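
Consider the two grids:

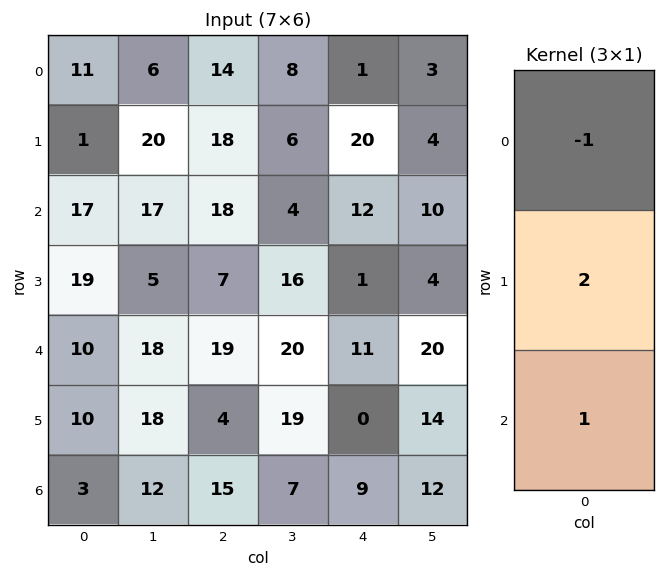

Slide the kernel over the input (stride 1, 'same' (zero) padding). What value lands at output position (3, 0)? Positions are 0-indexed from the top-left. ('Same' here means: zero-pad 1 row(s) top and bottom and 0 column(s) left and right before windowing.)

The receptive field on the zero-padded input at this output position is [17 / 19 / 10]. Elementwise product with the kernel and sum: 17·-1 + 19·2 + 10·1.

31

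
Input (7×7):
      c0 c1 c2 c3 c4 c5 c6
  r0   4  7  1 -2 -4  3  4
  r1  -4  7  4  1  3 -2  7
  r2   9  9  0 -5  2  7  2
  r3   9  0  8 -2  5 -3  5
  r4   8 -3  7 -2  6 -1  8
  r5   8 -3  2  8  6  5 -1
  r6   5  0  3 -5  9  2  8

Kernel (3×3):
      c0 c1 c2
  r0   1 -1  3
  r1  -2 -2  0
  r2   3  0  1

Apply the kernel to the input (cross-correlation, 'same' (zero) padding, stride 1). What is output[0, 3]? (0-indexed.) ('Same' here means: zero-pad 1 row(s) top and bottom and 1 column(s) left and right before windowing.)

The receptive field on the zero-padded input at this output position is [0 0 0 / 1 -2 -4 / 4 1 3]. Elementwise product with the kernel and sum: 0·1 + 0·-1 + 0·3 + 1·-2 + -2·-2 + 4·3 + 3·1.

17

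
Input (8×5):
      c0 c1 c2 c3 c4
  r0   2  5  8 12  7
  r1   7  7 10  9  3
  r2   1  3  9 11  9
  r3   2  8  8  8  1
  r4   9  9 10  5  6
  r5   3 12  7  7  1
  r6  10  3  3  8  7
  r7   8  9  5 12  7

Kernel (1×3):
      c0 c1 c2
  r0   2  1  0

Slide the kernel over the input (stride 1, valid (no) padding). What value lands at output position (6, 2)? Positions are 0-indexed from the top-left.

14

The receptive field on the input at this output position is [3 8 7]. Elementwise product with the kernel and sum: 3·2 + 8·1.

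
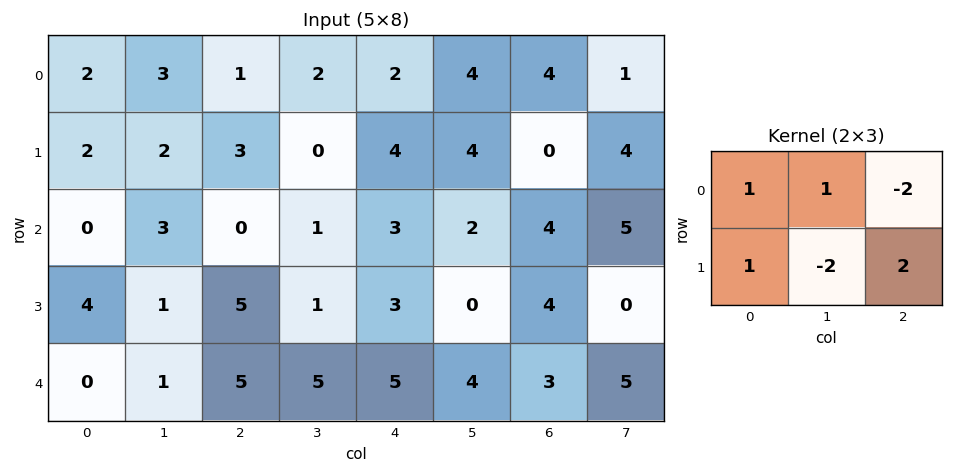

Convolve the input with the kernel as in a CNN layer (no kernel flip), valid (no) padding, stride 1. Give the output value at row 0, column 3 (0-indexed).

The receptive field on the input at this output position is [2 2 4 / 0 4 4]. Elementwise product with the kernel and sum: 2·1 + 2·1 + 4·-2 + 0·1 + 4·-2 + 4·2.

-4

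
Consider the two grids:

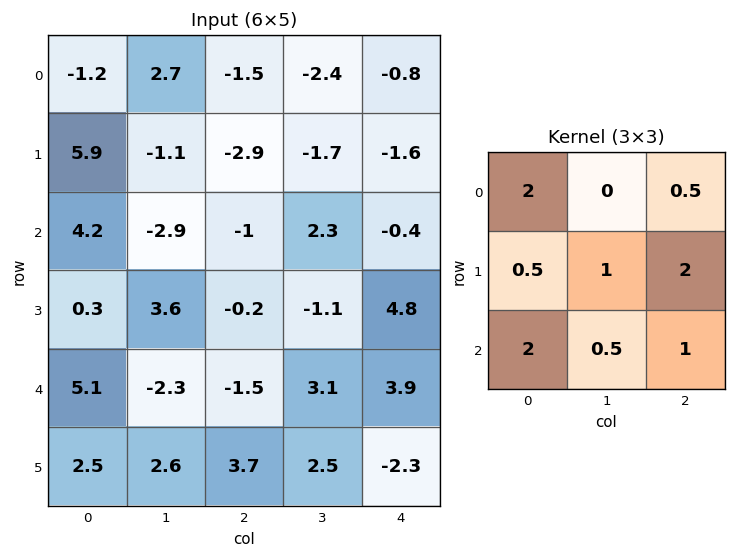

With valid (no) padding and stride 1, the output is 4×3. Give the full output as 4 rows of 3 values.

-1.15 -6.65 -11
9.75 5.1 -1.75
18.8 -7.5 8.65
7.75 19.75 18.5

Output[0,0]: The receptive field on the input at this output position is [-1.2 2.7 -1.5 / 5.9 -1.1 -2.9 / 4.2 -2.9 -1]. Elementwise product with the kernel and sum: -1.2·2 + -1.5·0.5 + 5.9·0.5 + -1.1·1 + -2.9·2 + 4.2·2 + -2.9·0.5 + -1·1.
Output[0,1]: The receptive field on the input at this output position is [2.7 -1.5 -2.4 / -1.1 -2.9 -1.7 / -2.9 -1 2.3]. Elementwise product with the kernel and sum: 2.7·2 + -2.4·0.5 + -1.1·0.5 + -2.9·1 + -1.7·2 + -2.9·2 + -1·0.5 + 2.3·1.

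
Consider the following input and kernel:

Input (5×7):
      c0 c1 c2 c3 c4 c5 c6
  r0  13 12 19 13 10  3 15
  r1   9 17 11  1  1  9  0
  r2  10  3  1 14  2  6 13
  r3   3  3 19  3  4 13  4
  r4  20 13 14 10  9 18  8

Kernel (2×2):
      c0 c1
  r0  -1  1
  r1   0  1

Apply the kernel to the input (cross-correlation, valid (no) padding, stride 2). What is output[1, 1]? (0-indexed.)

The receptive field on the input at this output position is [1 14 / 19 3]. Elementwise product with the kernel and sum: 1·-1 + 14·1 + 3·1.

16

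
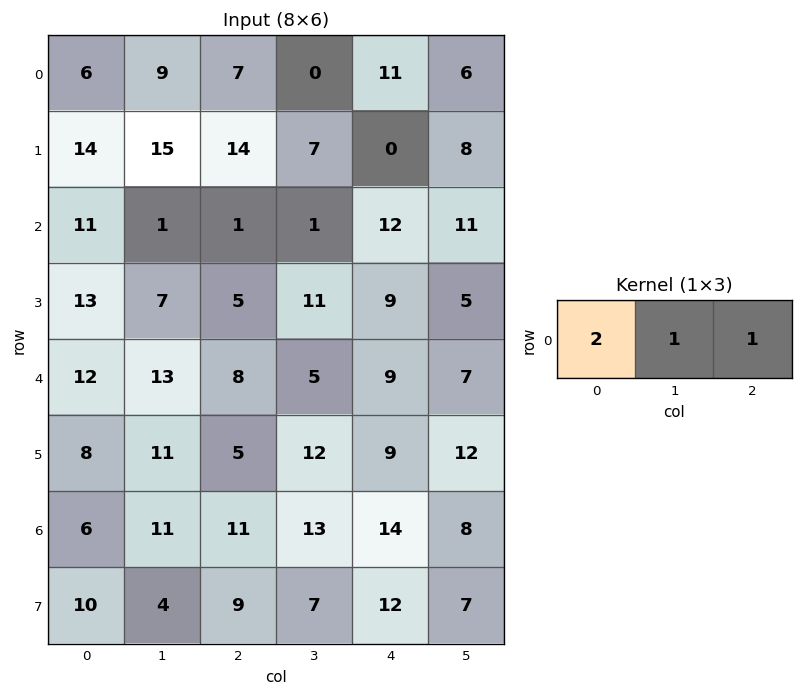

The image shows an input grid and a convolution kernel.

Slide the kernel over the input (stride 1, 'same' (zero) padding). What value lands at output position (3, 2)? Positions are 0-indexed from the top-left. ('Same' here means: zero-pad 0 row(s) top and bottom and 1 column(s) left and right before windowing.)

The receptive field on the zero-padded input at this output position is [7 5 11]. Elementwise product with the kernel and sum: 7·2 + 5·1 + 11·1.

30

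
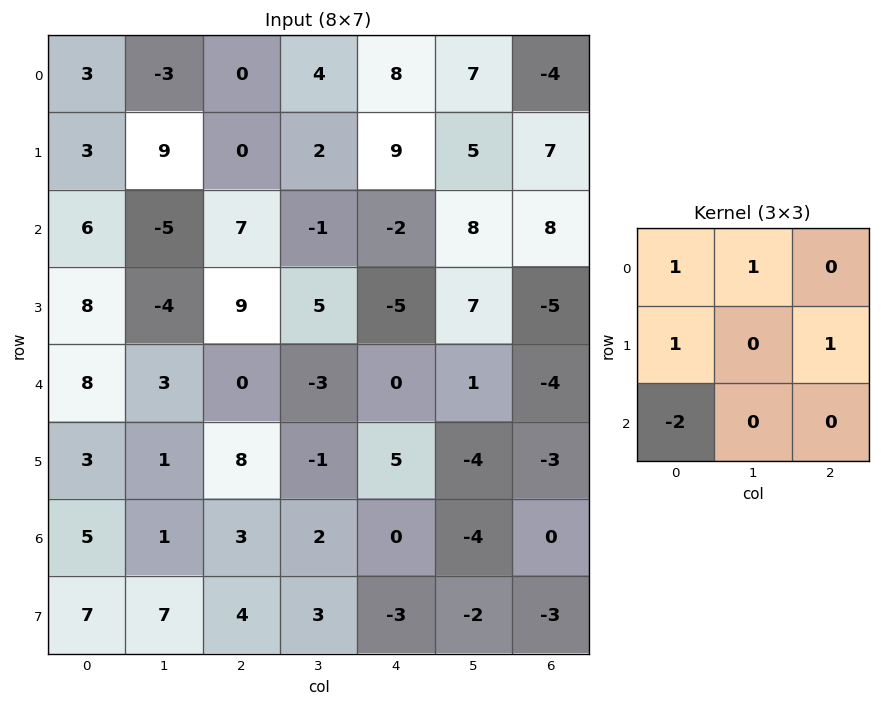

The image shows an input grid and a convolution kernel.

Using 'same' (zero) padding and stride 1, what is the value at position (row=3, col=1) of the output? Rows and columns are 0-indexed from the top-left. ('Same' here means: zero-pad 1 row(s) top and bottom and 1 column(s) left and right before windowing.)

2

The receptive field on the zero-padded input at this output position is [6 -5 7 / 8 -4 9 / 8 3 0]. Elementwise product with the kernel and sum: 6·1 + -5·1 + 8·1 + 9·1 + 8·-2.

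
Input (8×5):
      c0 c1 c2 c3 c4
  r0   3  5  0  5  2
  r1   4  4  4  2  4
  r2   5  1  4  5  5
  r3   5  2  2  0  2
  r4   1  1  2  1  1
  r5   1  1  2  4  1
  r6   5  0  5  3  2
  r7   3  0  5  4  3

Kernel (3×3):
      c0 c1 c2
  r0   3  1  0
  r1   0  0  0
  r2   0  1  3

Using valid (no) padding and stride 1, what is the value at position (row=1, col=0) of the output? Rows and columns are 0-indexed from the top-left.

The receptive field on the input at this output position is [4 4 4 / 5 1 4 / 5 2 2]. Elementwise product with the kernel and sum: 4·3 + 4·1 + 2·1 + 2·3.

24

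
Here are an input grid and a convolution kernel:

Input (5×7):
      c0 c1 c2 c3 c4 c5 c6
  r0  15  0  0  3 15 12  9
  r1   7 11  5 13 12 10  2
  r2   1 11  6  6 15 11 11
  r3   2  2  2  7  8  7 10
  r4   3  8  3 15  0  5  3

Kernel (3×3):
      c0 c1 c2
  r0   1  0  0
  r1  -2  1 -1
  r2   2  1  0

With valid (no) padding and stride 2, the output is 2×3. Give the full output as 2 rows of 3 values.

20 9 40
11 22 1

Output[0,0]: The receptive field on the input at this output position is [15 0 0 / 7 11 5 / 1 11 6]. Elementwise product with the kernel and sum: 15·1 + 7·-2 + 11·1 + 5·-1 + 1·2 + 11·1.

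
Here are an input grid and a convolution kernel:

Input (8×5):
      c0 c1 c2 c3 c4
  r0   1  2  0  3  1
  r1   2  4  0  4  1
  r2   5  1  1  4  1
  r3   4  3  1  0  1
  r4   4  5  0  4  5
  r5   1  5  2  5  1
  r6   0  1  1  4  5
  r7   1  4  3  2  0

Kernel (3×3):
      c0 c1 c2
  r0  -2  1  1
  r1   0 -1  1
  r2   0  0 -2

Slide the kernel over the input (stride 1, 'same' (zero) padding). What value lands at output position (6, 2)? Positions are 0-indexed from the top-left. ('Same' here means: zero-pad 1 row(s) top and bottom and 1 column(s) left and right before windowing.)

The receptive field on the zero-padded input at this output position is [5 2 5 / 1 1 4 / 4 3 2]. Elementwise product with the kernel and sum: 5·-2 + 2·1 + 5·1 + 1·-1 + 4·1 + 2·-2.

-4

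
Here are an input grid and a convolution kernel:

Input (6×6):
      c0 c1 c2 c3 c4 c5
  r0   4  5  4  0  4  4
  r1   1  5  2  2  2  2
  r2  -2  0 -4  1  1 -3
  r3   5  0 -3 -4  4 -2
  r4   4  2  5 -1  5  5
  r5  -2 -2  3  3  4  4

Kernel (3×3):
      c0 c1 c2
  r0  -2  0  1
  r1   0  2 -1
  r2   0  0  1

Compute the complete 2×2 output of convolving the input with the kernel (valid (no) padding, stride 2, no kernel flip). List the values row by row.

Output[0,0]: The receptive field on the input at this output position is [4 5 4 / 1 5 2 / -2 0 -4]. Elementwise product with the kernel and sum: 4·-2 + 4·1 + 5·2 + 2·-1 + -4·1.
Output[0,1]: The receptive field on the input at this output position is [4 0 4 / 2 2 2 / -4 1 1]. Elementwise product with the kernel and sum: 4·-2 + 4·1 + 2·2 + 2·-1 + 1·1.

0 -1
8 2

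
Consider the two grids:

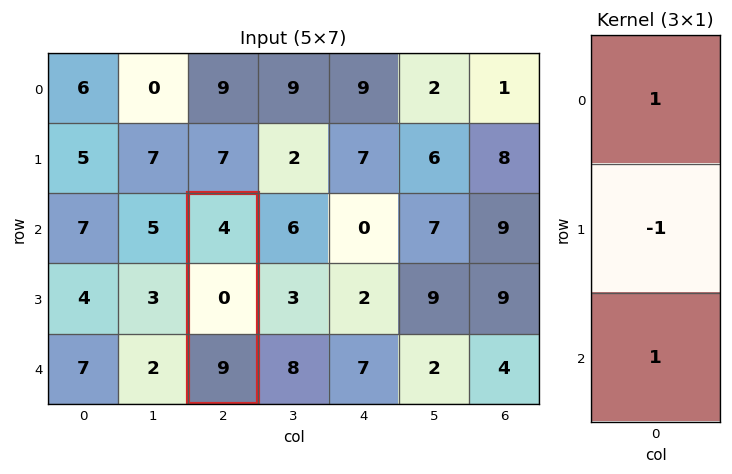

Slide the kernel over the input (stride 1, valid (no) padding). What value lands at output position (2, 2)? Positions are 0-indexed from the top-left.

13

The receptive field on the input at this output position is [4 / 0 / 9]. Elementwise product with the kernel and sum: 4·1 + 0·-1 + 9·1.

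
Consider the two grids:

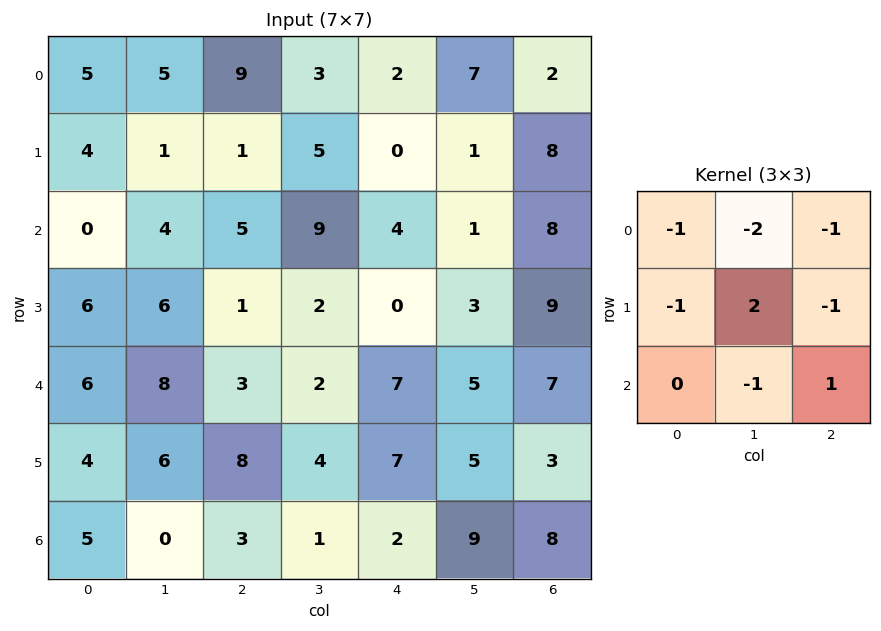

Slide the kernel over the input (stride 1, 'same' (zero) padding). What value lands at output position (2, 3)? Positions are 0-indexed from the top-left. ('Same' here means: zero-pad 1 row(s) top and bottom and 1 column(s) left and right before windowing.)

-4

The receptive field on the zero-padded input at this output position is [1 5 0 / 5 9 4 / 1 2 0]. Elementwise product with the kernel and sum: 1·-1 + 5·-2 + 0·-1 + 5·-1 + 9·2 + 4·-1 + 2·-1 + 0·1.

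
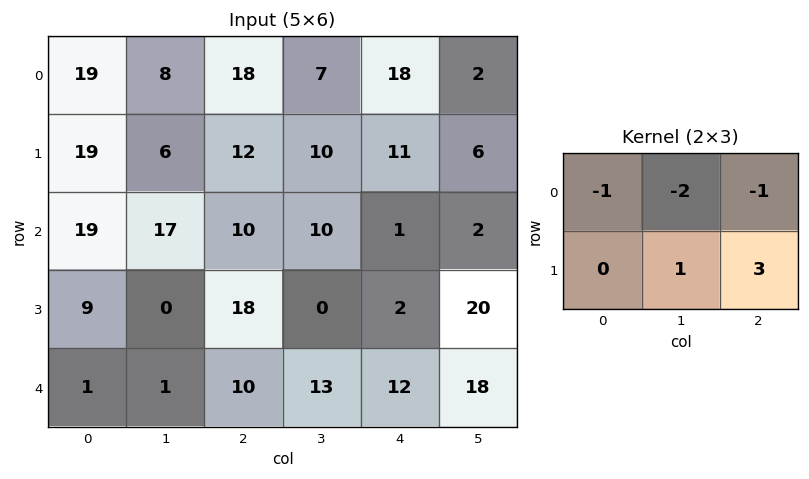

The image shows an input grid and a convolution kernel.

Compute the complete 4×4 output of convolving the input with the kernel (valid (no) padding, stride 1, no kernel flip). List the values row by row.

Output[0,0]: The receptive field on the input at this output position is [19 8 18 / 19 6 12]. Elementwise product with the kernel and sum: 19·-1 + 8·-2 + 18·-1 + 6·1 + 12·3.
Output[0,1]: The receptive field on the input at this output position is [8 18 7 / 6 12 10]. Elementwise product with the kernel and sum: 8·-1 + 18·-2 + 7·-1 + 12·1 + 10·3.

-11 -9 -7 -16
4 0 -30 -31
-9 -29 -25 48
4 13 29 42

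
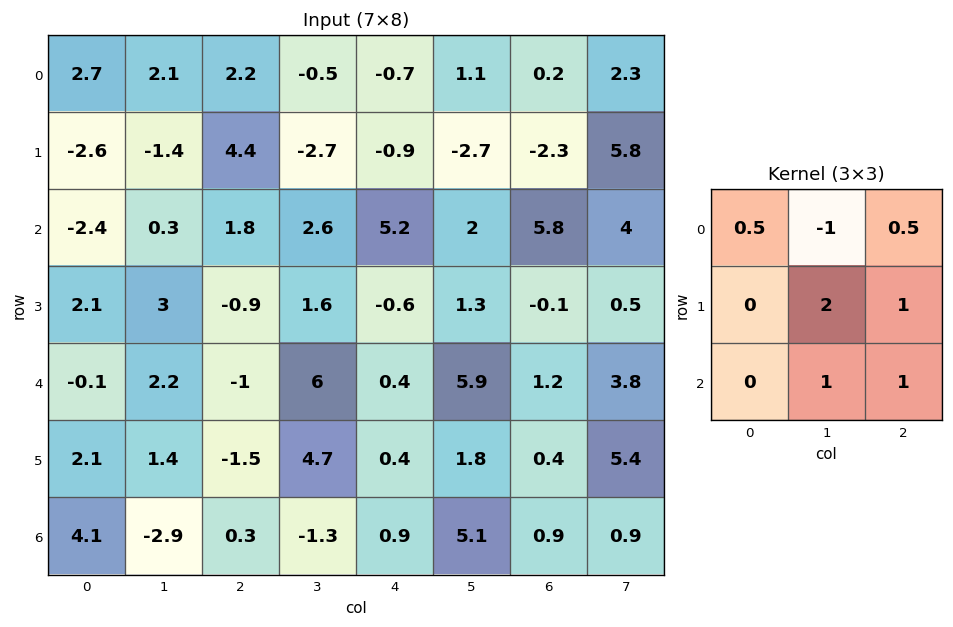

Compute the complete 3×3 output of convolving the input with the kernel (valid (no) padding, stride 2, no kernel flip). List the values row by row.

Output[0,0]: The receptive field on the input at this output position is [2.7 2.1 2.2 / -2.6 -1.4 4.4 / -2.4 0.3 1.8]. Elementwise product with the kernel and sum: 2.7·0.5 + 2.1·-1 + 2.2·0.5 + -1.4·2 + 4.4·1 + 0.3·1 + 1.8·1.

4.05 2.75 -1.25
5.7 9.9 13.1
-4.05 3.1 4.9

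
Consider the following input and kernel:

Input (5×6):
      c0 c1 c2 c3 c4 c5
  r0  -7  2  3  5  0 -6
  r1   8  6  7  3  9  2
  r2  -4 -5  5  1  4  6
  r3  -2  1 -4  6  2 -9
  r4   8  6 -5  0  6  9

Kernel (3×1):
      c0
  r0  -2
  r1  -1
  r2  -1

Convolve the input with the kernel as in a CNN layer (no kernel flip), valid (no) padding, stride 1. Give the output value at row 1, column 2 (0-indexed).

-15

The receptive field on the input at this output position is [7 / 5 / -4]. Elementwise product with the kernel and sum: 7·-2 + 5·-1 + -4·-1.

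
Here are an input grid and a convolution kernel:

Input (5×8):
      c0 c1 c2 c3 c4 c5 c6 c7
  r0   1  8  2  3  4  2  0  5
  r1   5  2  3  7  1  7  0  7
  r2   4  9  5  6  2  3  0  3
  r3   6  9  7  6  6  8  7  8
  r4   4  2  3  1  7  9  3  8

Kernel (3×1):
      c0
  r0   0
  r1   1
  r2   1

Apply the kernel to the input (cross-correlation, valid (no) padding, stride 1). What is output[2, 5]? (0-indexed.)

The receptive field on the input at this output position is [3 / 8 / 9]. Elementwise product with the kernel and sum: 8·1 + 9·1.

17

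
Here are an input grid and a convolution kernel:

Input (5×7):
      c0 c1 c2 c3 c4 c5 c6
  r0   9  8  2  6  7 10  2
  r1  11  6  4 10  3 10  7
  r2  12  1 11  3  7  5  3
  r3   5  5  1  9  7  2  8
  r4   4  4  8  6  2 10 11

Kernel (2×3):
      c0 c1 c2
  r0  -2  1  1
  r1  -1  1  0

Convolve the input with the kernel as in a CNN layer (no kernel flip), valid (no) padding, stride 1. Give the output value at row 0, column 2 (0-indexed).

15

The receptive field on the input at this output position is [2 6 7 / 4 10 3]. Elementwise product with the kernel and sum: 2·-2 + 6·1 + 7·1 + 4·-1 + 10·1.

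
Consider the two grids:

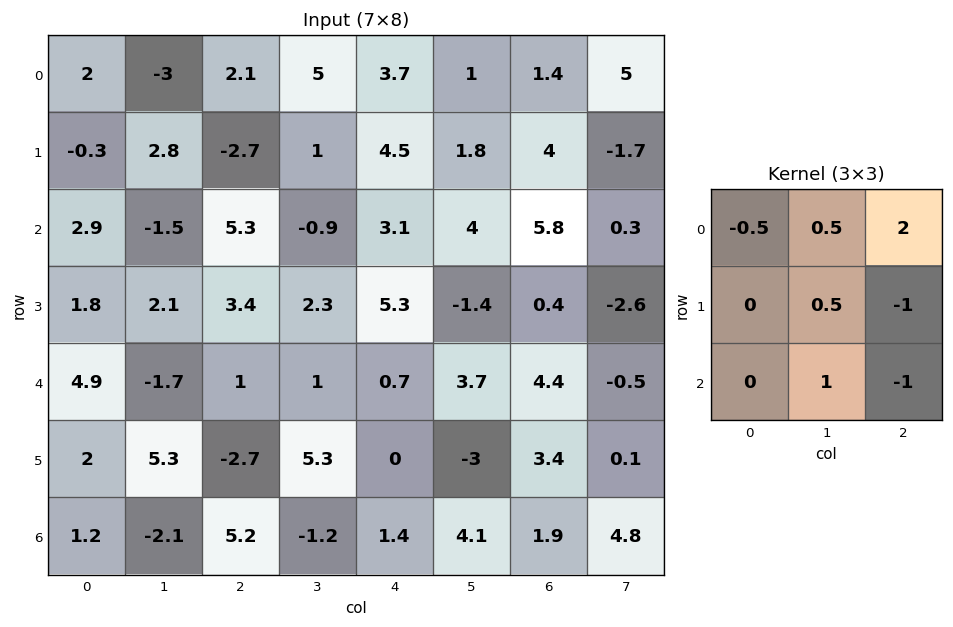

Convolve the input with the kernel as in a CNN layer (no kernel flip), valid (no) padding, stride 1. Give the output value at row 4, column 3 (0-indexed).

7.55

The receptive field on the input at this output position is [1 0.7 3.7 / 5.3 0 -3 / -1.2 1.4 4.1]. Elementwise product with the kernel and sum: 1·-0.5 + 0.7·0.5 + 3.7·2 + 0·0.5 + -3·-1 + 1.4·1 + 4.1·-1.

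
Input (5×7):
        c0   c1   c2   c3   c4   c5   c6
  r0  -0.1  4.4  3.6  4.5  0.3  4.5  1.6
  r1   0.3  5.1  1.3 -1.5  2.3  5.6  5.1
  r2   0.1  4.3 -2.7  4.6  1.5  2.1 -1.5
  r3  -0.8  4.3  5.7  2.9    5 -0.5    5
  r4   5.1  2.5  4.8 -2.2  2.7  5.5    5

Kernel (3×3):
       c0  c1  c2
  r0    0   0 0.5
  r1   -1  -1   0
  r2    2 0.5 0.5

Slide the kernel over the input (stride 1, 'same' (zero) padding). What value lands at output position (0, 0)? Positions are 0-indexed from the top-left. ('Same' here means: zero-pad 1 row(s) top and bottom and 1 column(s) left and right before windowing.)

The receptive field on the zero-padded input at this output position is [0 0 0 / 0 -0.1 4.4 / 0 0.3 5.1]. Elementwise product with the kernel and sum: 0·0.5 + 0·-1 + -0.1·-1 + 0·2 + 0.3·0.5 + 5.1·0.5.

2.8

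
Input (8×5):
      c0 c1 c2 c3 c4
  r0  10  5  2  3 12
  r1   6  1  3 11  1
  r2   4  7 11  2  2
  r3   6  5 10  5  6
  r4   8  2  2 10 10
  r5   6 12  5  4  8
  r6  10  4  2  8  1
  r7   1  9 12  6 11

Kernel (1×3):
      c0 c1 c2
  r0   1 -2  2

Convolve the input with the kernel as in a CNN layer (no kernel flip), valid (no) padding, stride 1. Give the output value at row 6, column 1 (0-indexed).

The receptive field on the input at this output position is [4 2 8]. Elementwise product with the kernel and sum: 4·1 + 2·-2 + 8·2.

16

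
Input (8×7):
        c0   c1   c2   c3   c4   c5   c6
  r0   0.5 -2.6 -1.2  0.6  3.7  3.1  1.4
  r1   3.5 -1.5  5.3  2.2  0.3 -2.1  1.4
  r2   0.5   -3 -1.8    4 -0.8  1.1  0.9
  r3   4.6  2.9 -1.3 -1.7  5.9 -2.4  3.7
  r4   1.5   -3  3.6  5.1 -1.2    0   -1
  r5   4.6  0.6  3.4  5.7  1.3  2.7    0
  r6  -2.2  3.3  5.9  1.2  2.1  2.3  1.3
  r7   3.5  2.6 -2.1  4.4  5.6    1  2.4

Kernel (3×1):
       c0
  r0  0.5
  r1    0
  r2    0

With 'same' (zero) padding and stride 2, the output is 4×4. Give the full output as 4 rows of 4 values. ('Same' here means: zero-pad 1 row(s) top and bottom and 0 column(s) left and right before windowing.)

0 0 0 0
1.75 2.65 0.15 0.7
2.3 -0.65 2.95 1.85
2.3 1.7 0.65 0

Output[0,0]: The receptive field on the zero-padded input at this output position is [0 / 0.5 / 3.5]. Elementwise product with the kernel and sum: 0·0.5.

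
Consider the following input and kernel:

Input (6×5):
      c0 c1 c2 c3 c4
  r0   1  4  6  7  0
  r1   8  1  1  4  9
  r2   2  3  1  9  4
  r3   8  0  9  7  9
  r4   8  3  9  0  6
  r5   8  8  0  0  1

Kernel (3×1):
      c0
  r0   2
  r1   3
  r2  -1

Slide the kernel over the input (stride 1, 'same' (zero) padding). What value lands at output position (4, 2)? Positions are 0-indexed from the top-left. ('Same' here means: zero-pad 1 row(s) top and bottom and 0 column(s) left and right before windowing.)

45

The receptive field on the zero-padded input at this output position is [9 / 9 / 0]. Elementwise product with the kernel and sum: 9·2 + 9·3 + 0·-1.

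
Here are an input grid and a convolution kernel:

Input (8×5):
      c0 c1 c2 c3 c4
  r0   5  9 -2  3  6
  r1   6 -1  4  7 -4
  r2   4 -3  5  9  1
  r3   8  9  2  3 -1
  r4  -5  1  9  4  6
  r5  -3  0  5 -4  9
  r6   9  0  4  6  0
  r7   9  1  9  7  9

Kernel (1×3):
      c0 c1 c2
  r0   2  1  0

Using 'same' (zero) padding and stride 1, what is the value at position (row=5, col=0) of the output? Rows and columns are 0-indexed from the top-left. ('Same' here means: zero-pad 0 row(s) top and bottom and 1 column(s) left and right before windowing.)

-3

The receptive field on the zero-padded input at this output position is [0 -3 0]. Elementwise product with the kernel and sum: 0·2 + -3·1.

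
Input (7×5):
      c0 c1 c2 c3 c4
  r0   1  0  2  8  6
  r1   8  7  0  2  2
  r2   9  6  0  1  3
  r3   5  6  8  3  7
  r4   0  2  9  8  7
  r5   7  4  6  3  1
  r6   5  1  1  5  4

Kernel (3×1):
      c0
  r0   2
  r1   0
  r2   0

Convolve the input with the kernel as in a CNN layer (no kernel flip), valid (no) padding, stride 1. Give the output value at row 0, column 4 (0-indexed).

12

The receptive field on the input at this output position is [6 / 2 / 3]. Elementwise product with the kernel and sum: 6·2.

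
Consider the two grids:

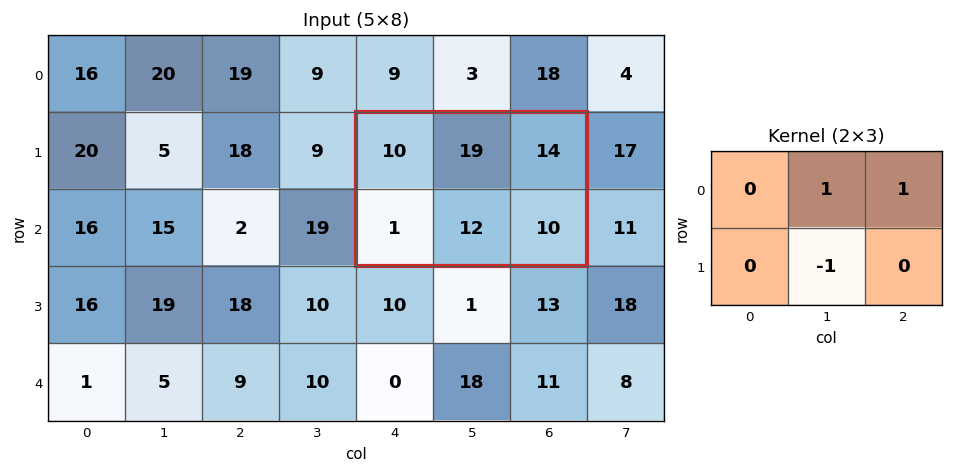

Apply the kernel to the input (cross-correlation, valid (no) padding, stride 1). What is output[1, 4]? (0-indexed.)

The receptive field on the input at this output position is [10 19 14 / 1 12 10]. Elementwise product with the kernel and sum: 19·1 + 14·1 + 12·-1.

21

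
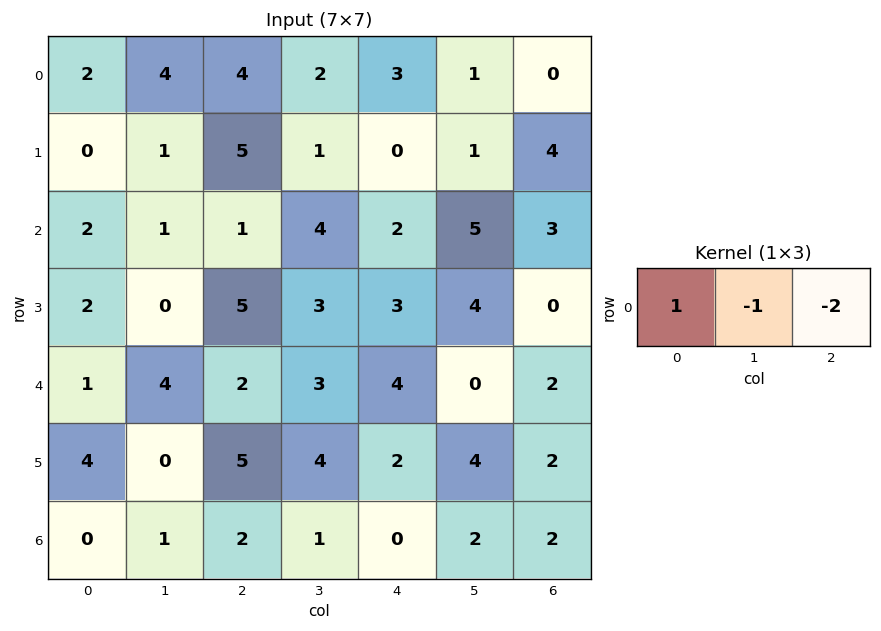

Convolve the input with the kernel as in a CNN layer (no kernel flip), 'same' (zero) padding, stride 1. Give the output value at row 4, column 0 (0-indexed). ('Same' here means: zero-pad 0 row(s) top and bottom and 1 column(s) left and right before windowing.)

The receptive field on the zero-padded input at this output position is [0 1 4]. Elementwise product with the kernel and sum: 0·1 + 1·-1 + 4·-2.

-9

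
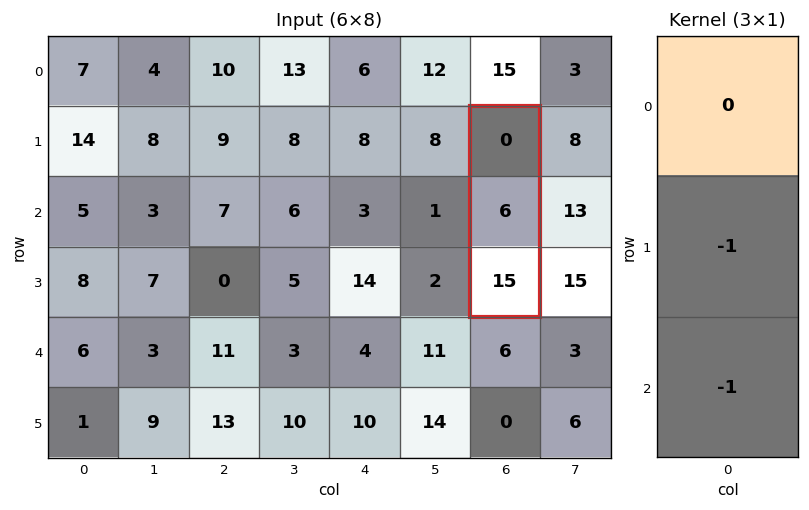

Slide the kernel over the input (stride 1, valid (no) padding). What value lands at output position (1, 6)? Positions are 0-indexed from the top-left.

The receptive field on the input at this output position is [0 / 6 / 15]. Elementwise product with the kernel and sum: 6·-1 + 15·-1.

-21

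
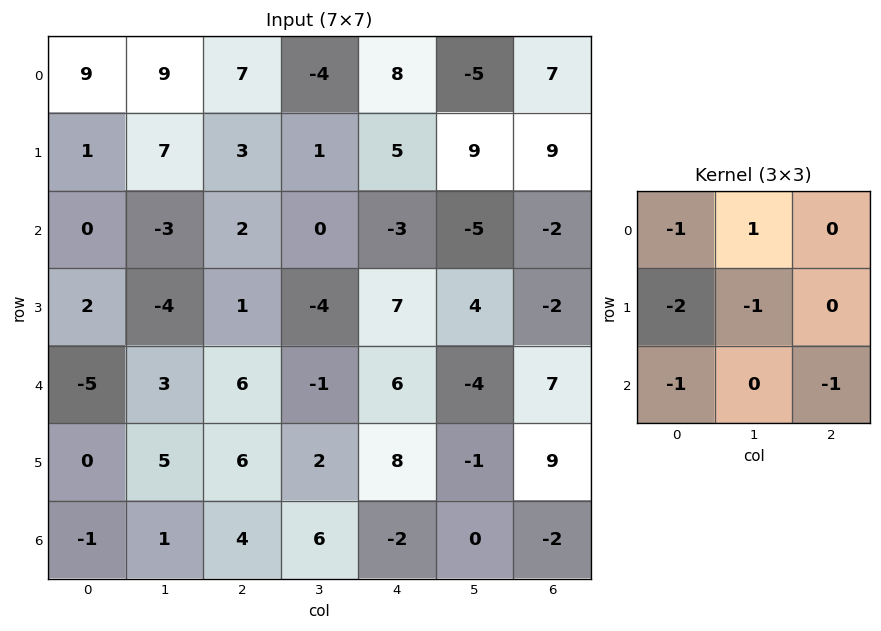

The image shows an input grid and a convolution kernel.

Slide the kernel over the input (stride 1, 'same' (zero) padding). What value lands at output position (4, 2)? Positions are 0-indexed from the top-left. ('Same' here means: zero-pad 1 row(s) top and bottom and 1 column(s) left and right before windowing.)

The receptive field on the zero-padded input at this output position is [-4 1 -4 / 3 6 -1 / 5 6 2]. Elementwise product with the kernel and sum: -4·-1 + 1·1 + 3·-2 + 6·-1 + 5·-1 + 2·-1.

-14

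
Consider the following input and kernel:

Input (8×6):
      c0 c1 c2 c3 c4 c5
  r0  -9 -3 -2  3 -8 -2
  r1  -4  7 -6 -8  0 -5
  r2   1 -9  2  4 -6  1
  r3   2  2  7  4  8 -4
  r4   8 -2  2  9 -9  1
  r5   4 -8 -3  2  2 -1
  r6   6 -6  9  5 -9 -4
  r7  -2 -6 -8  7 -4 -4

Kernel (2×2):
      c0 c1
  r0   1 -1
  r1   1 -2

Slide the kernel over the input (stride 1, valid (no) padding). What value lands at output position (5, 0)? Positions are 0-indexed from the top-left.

30

The receptive field on the input at this output position is [4 -8 / 6 -6]. Elementwise product with the kernel and sum: 4·1 + -8·-1 + 6·1 + -6·-2.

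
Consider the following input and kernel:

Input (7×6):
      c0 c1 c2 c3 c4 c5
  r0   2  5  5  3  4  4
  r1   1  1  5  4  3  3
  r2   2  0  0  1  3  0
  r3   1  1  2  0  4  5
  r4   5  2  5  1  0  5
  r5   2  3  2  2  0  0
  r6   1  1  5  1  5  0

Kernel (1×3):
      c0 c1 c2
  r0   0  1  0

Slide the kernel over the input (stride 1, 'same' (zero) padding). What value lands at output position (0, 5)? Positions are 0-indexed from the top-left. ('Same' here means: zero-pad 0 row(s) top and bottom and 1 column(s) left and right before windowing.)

4

The receptive field on the zero-padded input at this output position is [4 4 0]. Elementwise product with the kernel and sum: 4·1.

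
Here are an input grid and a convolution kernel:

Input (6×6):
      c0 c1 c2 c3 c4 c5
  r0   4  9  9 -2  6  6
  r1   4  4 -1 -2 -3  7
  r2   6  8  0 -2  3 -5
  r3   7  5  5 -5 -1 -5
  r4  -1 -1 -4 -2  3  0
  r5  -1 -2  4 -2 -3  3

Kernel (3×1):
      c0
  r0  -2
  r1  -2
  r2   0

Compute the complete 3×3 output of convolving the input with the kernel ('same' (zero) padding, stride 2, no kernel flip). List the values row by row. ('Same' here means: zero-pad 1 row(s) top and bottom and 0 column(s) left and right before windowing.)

-8 -18 -12
-20 2 0
-12 -2 -4

Output[0,0]: The receptive field on the zero-padded input at this output position is [0 / 4 / 4]. Elementwise product with the kernel and sum: 0·-2 + 4·-2.
Output[0,1]: The receptive field on the zero-padded input at this output position is [0 / 9 / -1]. Elementwise product with the kernel and sum: 0·-2 + 9·-2.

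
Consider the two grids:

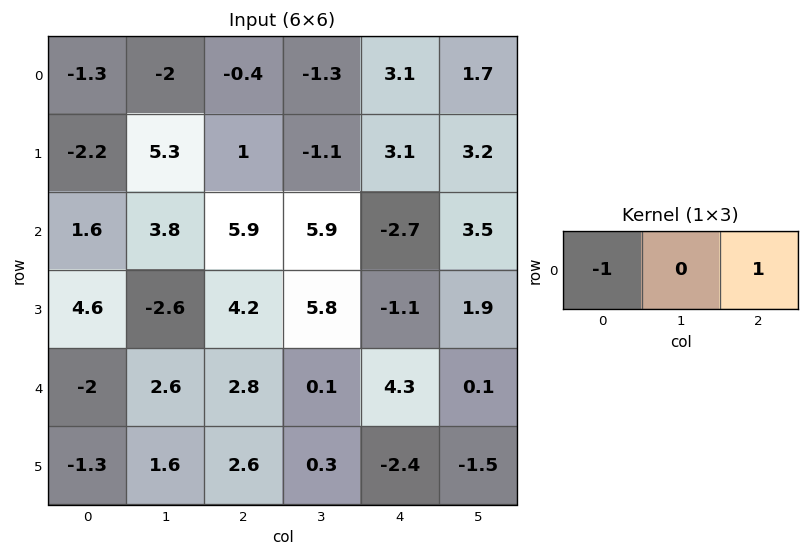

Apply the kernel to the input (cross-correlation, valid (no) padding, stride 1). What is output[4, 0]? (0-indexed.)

4.8

The receptive field on the input at this output position is [-2 2.6 2.8]. Elementwise product with the kernel and sum: -2·-1 + 2.8·1.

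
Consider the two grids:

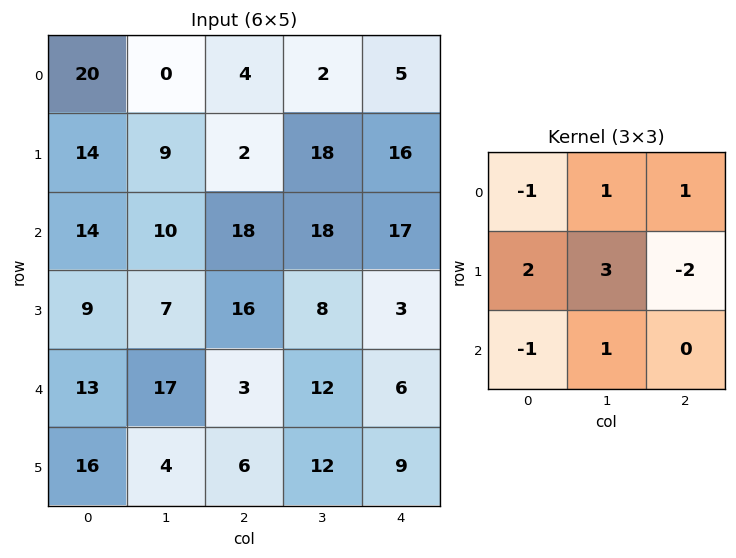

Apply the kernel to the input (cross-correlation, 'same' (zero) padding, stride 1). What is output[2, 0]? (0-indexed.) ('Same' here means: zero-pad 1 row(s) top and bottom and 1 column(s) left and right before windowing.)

54

The receptive field on the zero-padded input at this output position is [0 14 9 / 0 14 10 / 0 9 7]. Elementwise product with the kernel and sum: 0·-1 + 14·1 + 9·1 + 0·2 + 14·3 + 10·-2 + 0·-1 + 9·1.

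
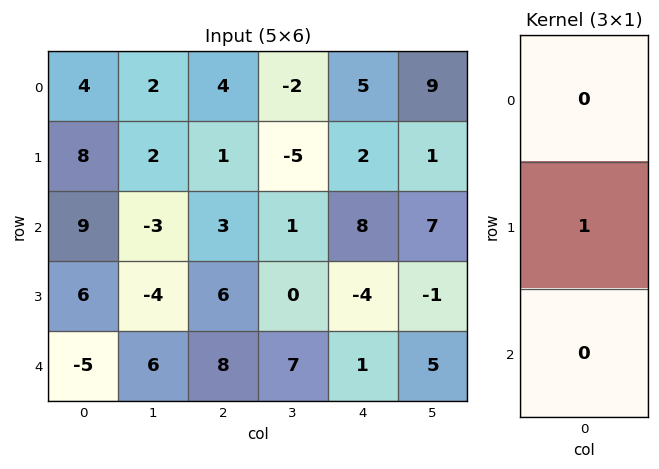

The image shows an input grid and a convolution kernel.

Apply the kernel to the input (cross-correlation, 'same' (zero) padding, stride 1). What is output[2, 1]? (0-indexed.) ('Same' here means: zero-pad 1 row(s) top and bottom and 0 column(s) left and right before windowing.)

The receptive field on the zero-padded input at this output position is [2 / -3 / -4]. Elementwise product with the kernel and sum: -3·1.

-3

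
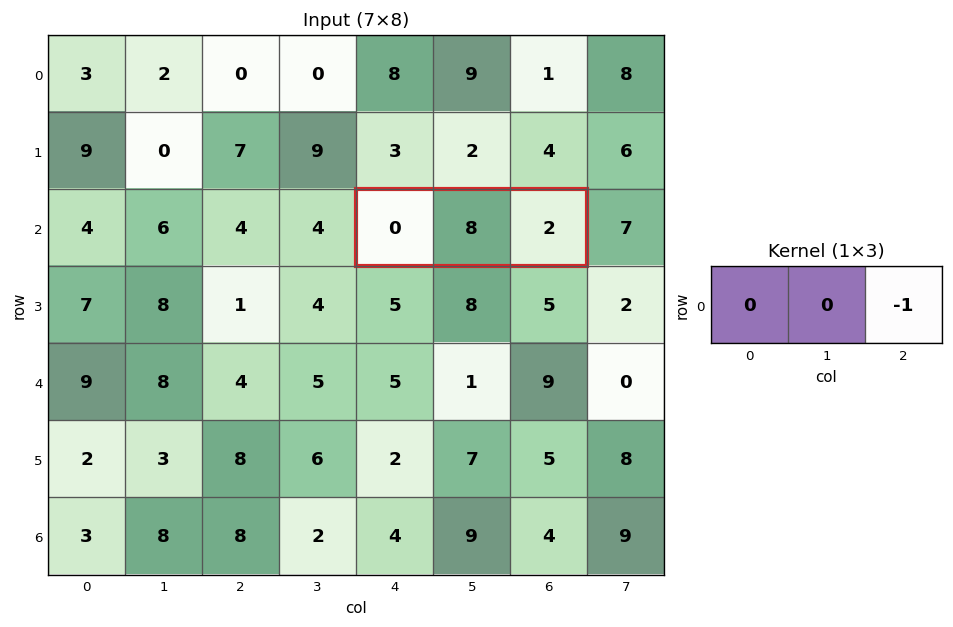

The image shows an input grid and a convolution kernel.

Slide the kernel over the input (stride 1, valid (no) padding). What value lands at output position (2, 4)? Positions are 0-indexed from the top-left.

The receptive field on the input at this output position is [0 8 2]. Elementwise product with the kernel and sum: 2·-1.

-2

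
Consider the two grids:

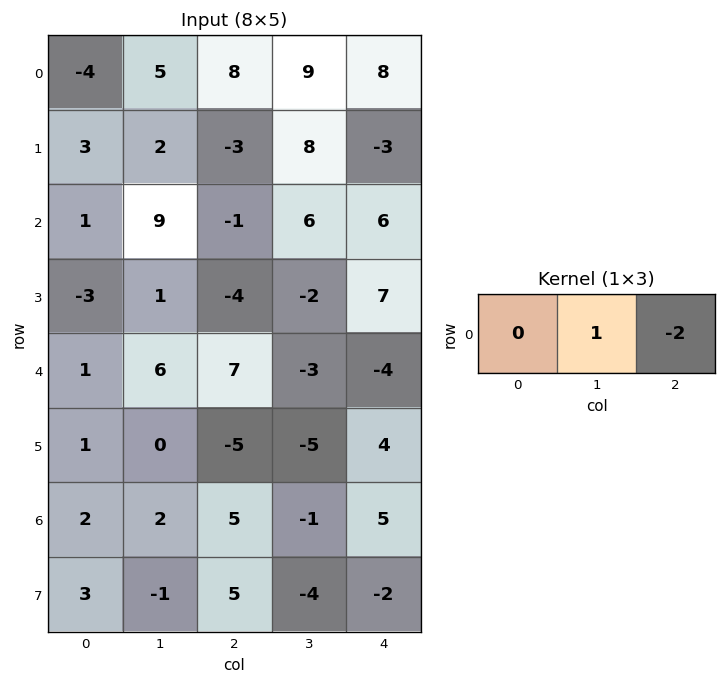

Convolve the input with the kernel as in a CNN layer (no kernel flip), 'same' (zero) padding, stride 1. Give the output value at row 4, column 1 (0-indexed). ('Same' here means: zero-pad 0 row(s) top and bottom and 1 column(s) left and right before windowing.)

The receptive field on the zero-padded input at this output position is [1 6 7]. Elementwise product with the kernel and sum: 6·1 + 7·-2.

-8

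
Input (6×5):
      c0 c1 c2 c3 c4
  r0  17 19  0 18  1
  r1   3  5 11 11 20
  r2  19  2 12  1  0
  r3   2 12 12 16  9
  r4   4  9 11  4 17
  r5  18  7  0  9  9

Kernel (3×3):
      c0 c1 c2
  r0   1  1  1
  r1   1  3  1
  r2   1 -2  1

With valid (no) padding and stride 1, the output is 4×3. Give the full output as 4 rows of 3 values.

92 65 93
46 70 46
80 70 102
72 102 68

Output[0,0]: The receptive field on the input at this output position is [17 19 0 / 3 5 11 / 19 2 12]. Elementwise product with the kernel and sum: 17·1 + 19·1 + 0·1 + 3·1 + 5·3 + 11·1 + 19·1 + 2·-2 + 12·1.
Output[0,1]: The receptive field on the input at this output position is [19 0 18 / 5 11 11 / 2 12 1]. Elementwise product with the kernel and sum: 19·1 + 0·1 + 18·1 + 5·1 + 11·3 + 11·1 + 2·1 + 12·-2 + 1·1.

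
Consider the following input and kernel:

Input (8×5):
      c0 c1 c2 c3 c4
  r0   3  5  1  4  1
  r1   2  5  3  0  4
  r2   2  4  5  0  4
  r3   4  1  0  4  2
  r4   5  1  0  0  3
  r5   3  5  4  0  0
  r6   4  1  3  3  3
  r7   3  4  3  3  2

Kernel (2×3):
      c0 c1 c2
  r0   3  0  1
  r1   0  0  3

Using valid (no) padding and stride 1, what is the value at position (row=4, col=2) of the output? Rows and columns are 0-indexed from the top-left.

3

The receptive field on the input at this output position is [0 0 3 / 4 0 0]. Elementwise product with the kernel and sum: 0·3 + 3·1 + 0·3.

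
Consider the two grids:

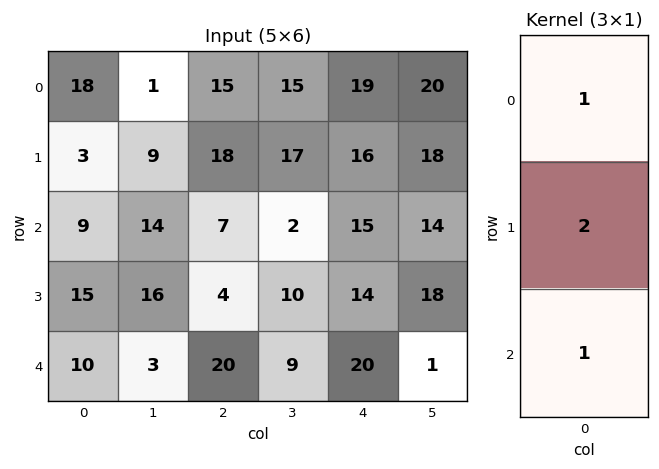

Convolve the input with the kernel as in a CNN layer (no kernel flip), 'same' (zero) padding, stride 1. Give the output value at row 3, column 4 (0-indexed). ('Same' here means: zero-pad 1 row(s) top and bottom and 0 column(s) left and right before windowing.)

63

The receptive field on the zero-padded input at this output position is [15 / 14 / 20]. Elementwise product with the kernel and sum: 15·1 + 14·2 + 20·1.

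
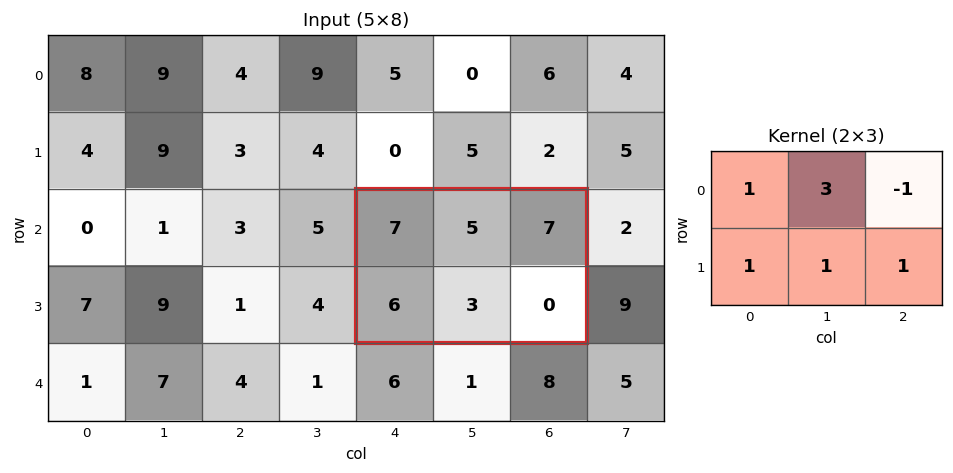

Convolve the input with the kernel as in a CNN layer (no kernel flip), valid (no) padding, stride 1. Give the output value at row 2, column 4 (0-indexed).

The receptive field on the input at this output position is [7 5 7 / 6 3 0]. Elementwise product with the kernel and sum: 7·1 + 5·3 + 7·-1 + 6·1 + 3·1 + 0·1.

24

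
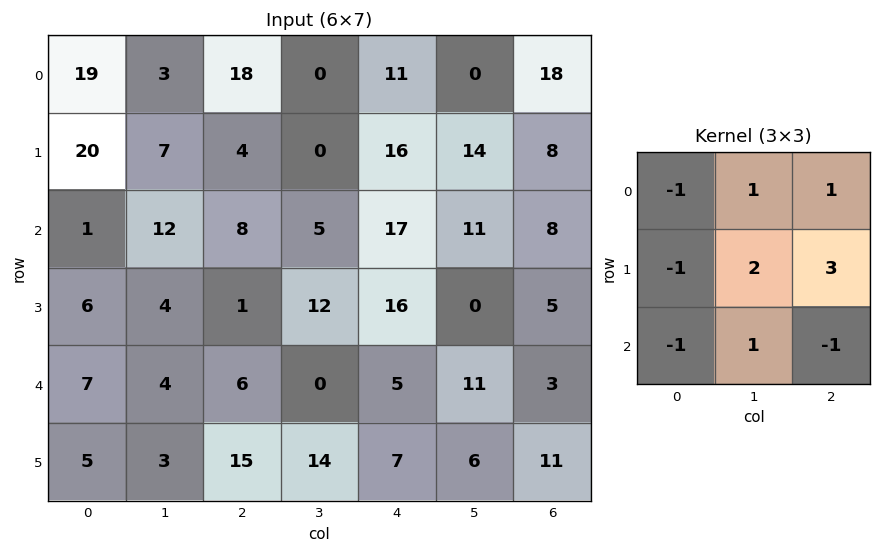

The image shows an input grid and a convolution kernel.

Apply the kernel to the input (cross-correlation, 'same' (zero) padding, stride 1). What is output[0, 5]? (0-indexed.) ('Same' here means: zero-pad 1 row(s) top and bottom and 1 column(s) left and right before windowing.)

The receptive field on the zero-padded input at this output position is [0 0 0 / 11 0 18 / 16 14 8]. Elementwise product with the kernel and sum: 0·-1 + 0·1 + 0·1 + 11·-1 + 0·2 + 18·3 + 16·-1 + 14·1 + 8·-1.

33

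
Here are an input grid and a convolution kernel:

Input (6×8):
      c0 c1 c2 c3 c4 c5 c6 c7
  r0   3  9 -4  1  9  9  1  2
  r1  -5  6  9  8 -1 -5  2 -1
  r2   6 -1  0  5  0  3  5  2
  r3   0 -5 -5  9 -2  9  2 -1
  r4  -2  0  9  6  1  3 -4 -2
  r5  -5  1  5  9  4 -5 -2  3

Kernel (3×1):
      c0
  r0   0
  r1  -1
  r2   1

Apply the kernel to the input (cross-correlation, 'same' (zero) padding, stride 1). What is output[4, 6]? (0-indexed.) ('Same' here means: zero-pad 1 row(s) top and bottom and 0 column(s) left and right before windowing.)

The receptive field on the zero-padded input at this output position is [2 / -4 / -2]. Elementwise product with the kernel and sum: -4·-1 + -2·1.

2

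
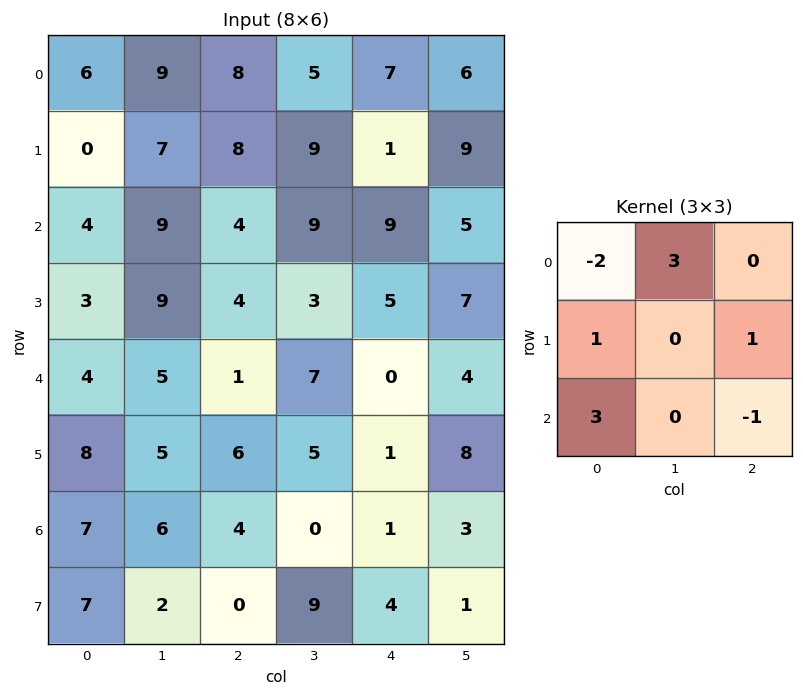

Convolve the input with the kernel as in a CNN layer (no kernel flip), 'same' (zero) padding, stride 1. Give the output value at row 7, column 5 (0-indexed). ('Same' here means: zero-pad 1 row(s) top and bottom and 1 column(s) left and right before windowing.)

The receptive field on the zero-padded input at this output position is [1 3 0 / 4 1 0 / 0 0 0]. Elementwise product with the kernel and sum: 1·-2 + 3·3 + 4·1 + 0·1 + 0·3 + 0·-1.

11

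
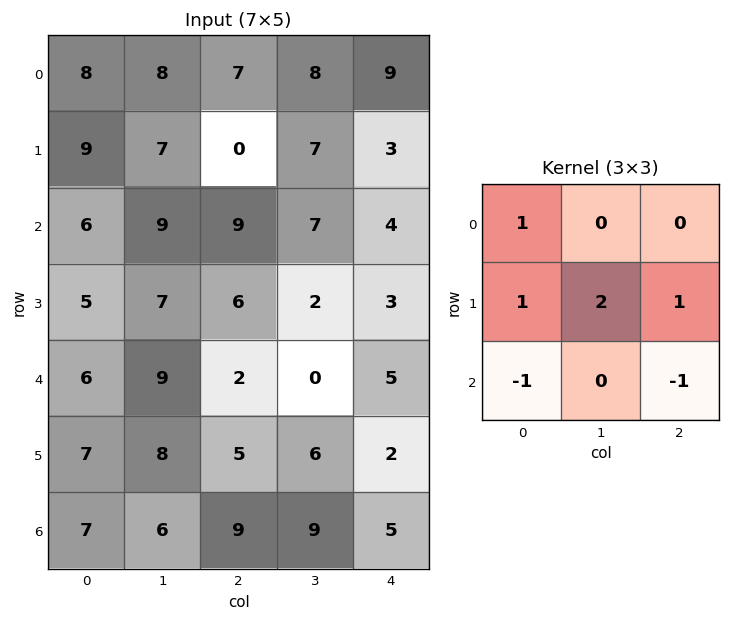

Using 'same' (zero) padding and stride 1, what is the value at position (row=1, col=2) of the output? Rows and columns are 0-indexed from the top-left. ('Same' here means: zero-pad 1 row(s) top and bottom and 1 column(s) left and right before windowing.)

6

The receptive field on the zero-padded input at this output position is [8 7 8 / 7 0 7 / 9 9 7]. Elementwise product with the kernel and sum: 8·1 + 7·1 + 0·2 + 7·1 + 9·-1 + 7·-1.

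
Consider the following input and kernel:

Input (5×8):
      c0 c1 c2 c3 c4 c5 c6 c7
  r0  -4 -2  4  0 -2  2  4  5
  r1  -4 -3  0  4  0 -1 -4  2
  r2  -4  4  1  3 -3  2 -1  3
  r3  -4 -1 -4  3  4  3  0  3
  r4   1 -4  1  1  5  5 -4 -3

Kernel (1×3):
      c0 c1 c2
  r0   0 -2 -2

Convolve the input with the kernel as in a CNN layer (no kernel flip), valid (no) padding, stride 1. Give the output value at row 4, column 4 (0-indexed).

The receptive field on the input at this output position is [5 5 -4]. Elementwise product with the kernel and sum: 5·-2 + -4·-2.

-2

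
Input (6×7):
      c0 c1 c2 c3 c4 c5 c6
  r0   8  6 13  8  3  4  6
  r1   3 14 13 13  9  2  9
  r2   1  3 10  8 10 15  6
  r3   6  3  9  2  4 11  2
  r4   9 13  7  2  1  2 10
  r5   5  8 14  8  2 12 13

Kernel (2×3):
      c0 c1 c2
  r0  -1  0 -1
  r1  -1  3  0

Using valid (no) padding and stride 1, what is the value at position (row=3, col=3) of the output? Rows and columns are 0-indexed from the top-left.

-12

The receptive field on the input at this output position is [2 4 11 / 2 1 2]. Elementwise product with the kernel and sum: 2·-1 + 11·-1 + 2·-1 + 1·3.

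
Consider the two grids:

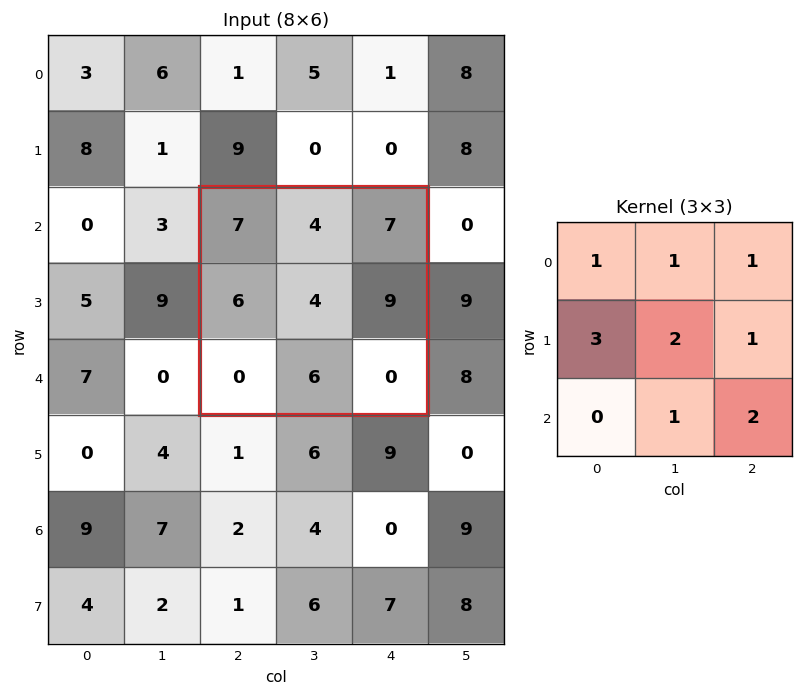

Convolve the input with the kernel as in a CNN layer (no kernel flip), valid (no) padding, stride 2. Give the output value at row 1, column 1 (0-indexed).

The receptive field on the input at this output position is [7 4 7 / 6 4 9 / 0 6 0]. Elementwise product with the kernel and sum: 7·1 + 4·1 + 7·1 + 6·3 + 4·2 + 9·1 + 6·1 + 0·2.

59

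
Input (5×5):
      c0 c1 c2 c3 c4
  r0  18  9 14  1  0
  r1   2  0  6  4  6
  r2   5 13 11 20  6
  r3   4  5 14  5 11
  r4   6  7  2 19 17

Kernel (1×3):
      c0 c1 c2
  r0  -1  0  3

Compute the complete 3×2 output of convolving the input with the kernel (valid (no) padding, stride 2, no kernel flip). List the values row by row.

24 -14
28 7
0 49

Output[0,0]: The receptive field on the input at this output position is [18 9 14]. Elementwise product with the kernel and sum: 18·-1 + 14·3.
Output[0,1]: The receptive field on the input at this output position is [14 1 0]. Elementwise product with the kernel and sum: 14·-1 + 0·3.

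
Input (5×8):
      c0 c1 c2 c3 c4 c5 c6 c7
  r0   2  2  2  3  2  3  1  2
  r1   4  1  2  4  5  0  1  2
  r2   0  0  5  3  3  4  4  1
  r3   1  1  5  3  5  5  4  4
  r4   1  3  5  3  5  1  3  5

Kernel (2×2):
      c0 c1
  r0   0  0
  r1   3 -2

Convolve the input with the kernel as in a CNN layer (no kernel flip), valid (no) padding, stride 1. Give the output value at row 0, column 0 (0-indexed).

10

The receptive field on the input at this output position is [2 2 / 4 1]. Elementwise product with the kernel and sum: 4·3 + 1·-2.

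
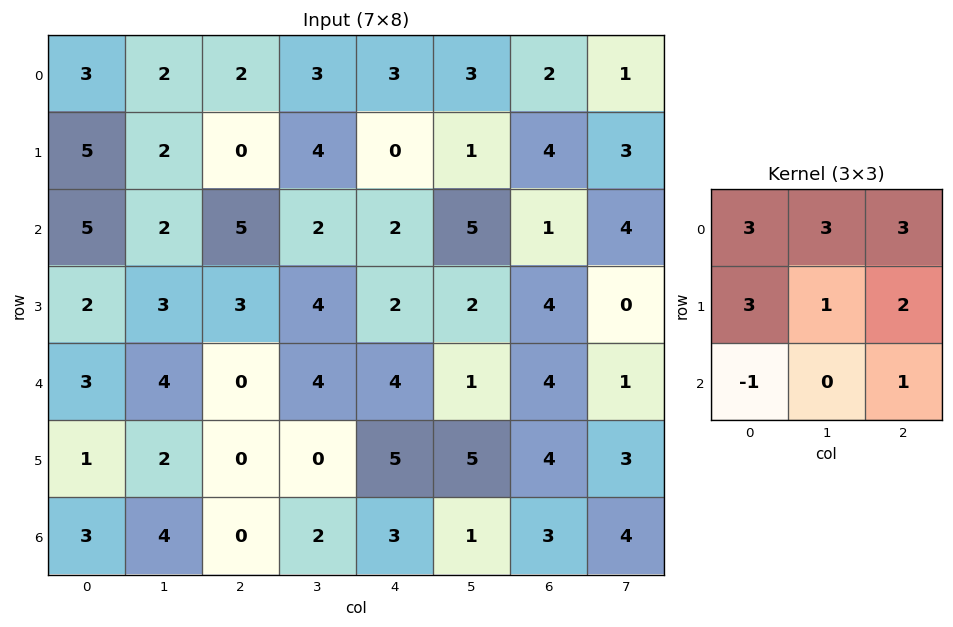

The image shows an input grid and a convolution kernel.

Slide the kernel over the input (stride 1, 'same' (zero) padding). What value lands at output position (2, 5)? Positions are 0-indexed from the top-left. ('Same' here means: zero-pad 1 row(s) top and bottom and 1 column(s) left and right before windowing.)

30

The receptive field on the zero-padded input at this output position is [0 1 4 / 2 5 1 / 2 2 4]. Elementwise product with the kernel and sum: 0·3 + 1·3 + 4·3 + 2·3 + 5·1 + 1·2 + 2·-1 + 4·1.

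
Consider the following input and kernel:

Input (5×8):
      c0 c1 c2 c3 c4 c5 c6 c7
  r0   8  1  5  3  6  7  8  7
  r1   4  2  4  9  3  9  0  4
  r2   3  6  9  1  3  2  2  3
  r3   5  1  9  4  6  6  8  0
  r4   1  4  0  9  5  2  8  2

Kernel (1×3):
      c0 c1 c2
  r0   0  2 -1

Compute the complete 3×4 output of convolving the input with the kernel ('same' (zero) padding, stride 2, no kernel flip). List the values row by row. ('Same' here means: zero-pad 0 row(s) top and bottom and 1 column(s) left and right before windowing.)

Output[0,0]: The receptive field on the zero-padded input at this output position is [0 8 1]. Elementwise product with the kernel and sum: 8·2 + 1·-1.
Output[0,1]: The receptive field on the zero-padded input at this output position is [1 5 3]. Elementwise product with the kernel and sum: 5·2 + 3·-1.

15 7 5 9
0 17 4 1
-2 -9 8 14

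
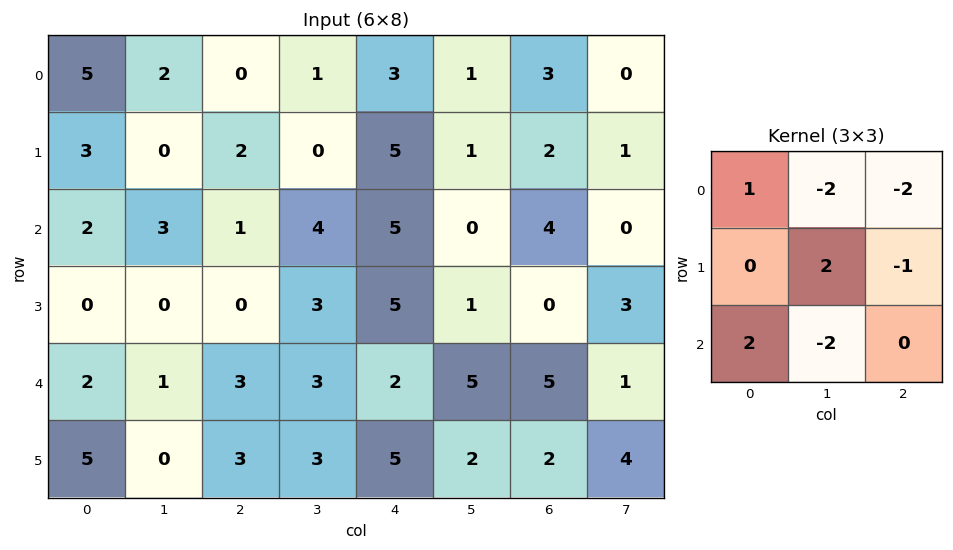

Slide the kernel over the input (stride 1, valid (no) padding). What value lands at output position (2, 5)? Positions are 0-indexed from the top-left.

-11

The receptive field on the input at this output position is [0 4 0 / 1 0 3 / 5 5 1]. Elementwise product with the kernel and sum: 0·1 + 4·-2 + 0·-2 + 0·2 + 3·-1 + 5·2 + 5·-2.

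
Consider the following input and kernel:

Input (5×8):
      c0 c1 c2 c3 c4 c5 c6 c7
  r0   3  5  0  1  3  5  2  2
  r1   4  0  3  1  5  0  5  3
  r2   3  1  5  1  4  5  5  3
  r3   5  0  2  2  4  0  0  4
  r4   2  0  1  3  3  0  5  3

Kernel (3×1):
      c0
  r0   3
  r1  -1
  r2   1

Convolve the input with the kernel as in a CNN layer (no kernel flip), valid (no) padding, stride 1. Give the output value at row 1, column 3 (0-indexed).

The receptive field on the input at this output position is [1 / 1 / 2]. Elementwise product with the kernel and sum: 1·3 + 1·-1 + 2·1.

4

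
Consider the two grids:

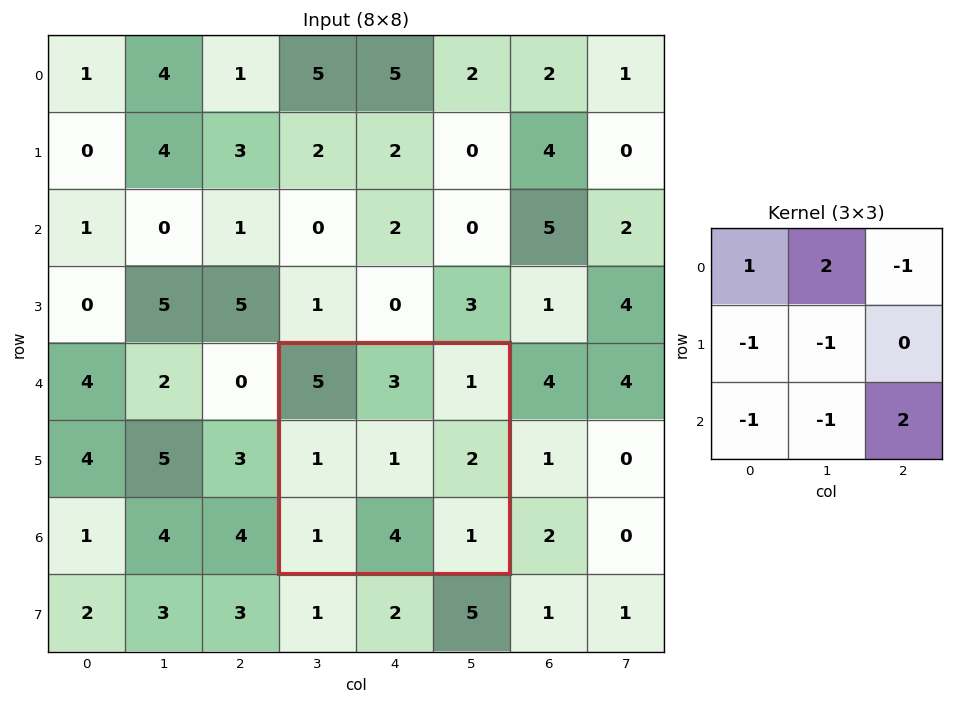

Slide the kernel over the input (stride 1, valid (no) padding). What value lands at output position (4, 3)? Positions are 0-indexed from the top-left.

The receptive field on the input at this output position is [5 3 1 / 1 1 2 / 1 4 1]. Elementwise product with the kernel and sum: 5·1 + 3·2 + 1·-1 + 1·-1 + 1·-1 + 1·-1 + 4·-1 + 1·2.

5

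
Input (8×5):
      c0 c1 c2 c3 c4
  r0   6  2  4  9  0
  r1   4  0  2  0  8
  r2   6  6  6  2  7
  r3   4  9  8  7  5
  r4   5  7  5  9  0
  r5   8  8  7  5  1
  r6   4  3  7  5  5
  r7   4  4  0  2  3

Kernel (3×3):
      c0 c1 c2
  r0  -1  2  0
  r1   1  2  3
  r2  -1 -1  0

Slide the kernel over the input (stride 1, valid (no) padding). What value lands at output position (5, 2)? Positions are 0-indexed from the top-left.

The receptive field on the input at this output position is [7 5 1 / 7 5 5 / 0 2 3]. Elementwise product with the kernel and sum: 7·-1 + 5·2 + 7·1 + 5·2 + 5·3 + 0·-1 + 2·-1.

33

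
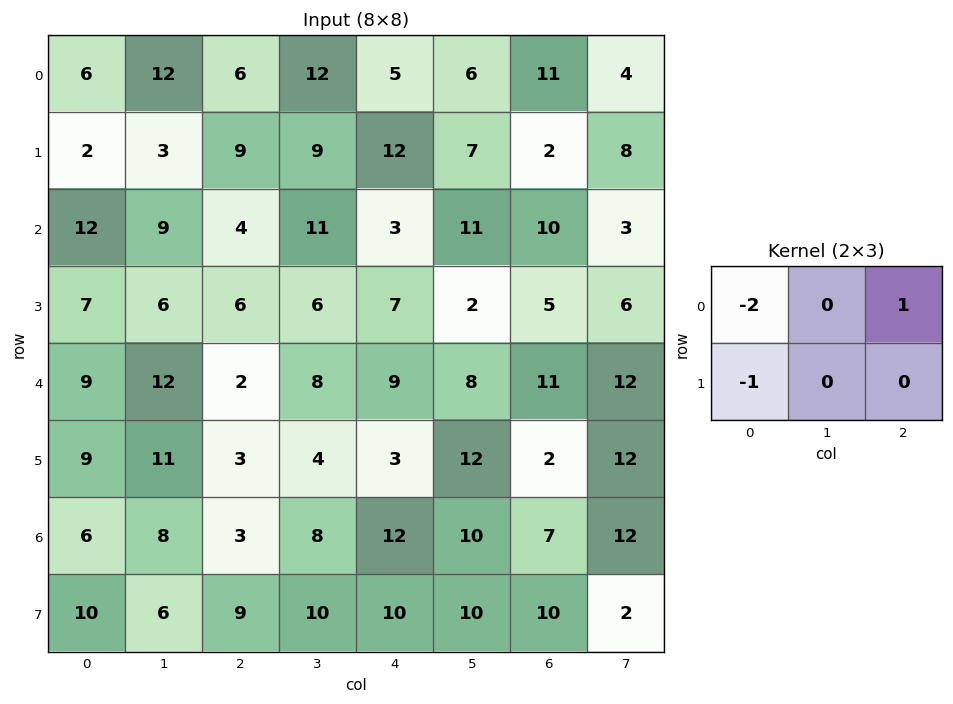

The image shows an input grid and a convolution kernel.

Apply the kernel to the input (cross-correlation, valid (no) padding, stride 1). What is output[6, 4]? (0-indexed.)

The receptive field on the input at this output position is [12 10 7 / 10 10 10]. Elementwise product with the kernel and sum: 12·-2 + 7·1 + 10·-1.

-27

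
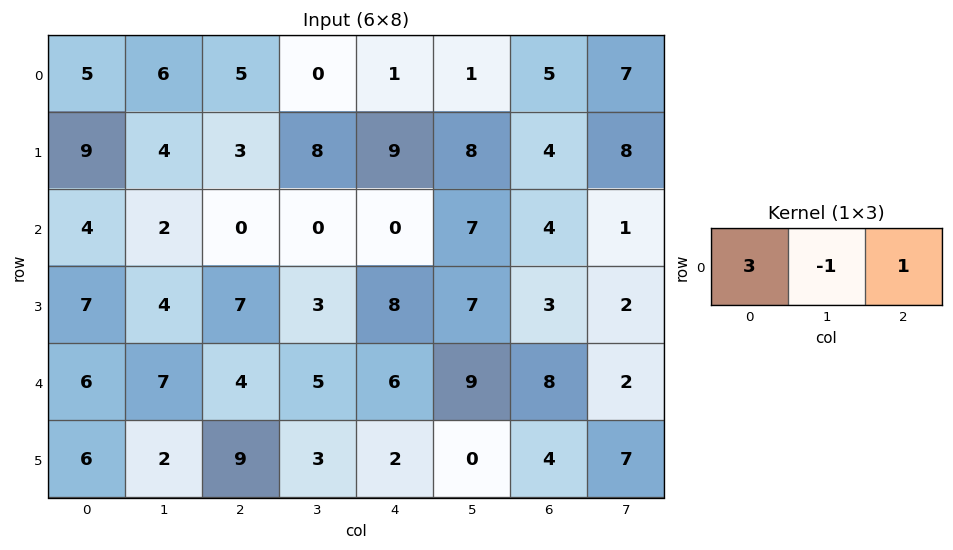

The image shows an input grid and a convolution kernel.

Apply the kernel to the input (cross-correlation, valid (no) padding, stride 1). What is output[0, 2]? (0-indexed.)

16

The receptive field on the input at this output position is [5 0 1]. Elementwise product with the kernel and sum: 5·3 + 0·-1 + 1·1.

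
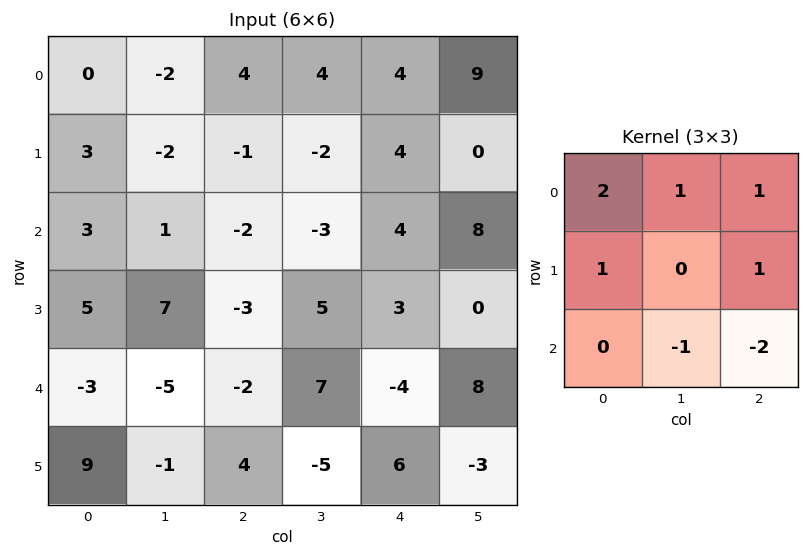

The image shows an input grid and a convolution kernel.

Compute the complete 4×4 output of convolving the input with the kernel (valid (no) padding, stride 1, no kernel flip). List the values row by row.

Output[0,0]: The receptive field on the input at this output position is [0 -2 4 / 3 -2 -1 / 3 1 -2]. Elementwise product with the kernel and sum: 0·2 + -2·1 + 4·1 + 3·1 + -1·1 + 1·-1 + -2·-2.
Output[0,1]: The receptive field on the input at this output position is [-2 4 4 / -2 -1 -2 / 1 -2 -3]. Elementwise product with the kernel and sum: -2·2 + 4·1 + 4·1 + -2·1 + -2·1 + -2·-1 + -3·-2.

7 8 14 -1
3 -16 -9 2
16 -3 -2 -1
2 24 -11 28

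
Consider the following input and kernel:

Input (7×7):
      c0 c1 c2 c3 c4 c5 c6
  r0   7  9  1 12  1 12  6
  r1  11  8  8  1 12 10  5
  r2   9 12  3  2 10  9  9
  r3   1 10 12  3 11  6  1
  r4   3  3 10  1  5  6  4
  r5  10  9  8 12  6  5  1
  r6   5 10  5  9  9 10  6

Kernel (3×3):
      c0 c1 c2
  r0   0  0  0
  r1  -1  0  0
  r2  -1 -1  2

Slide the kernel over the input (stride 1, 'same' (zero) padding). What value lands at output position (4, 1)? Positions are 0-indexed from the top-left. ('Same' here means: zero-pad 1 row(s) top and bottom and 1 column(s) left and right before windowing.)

-6

The receptive field on the zero-padded input at this output position is [1 10 12 / 3 3 10 / 10 9 8]. Elementwise product with the kernel and sum: 3·-1 + 10·-1 + 9·-1 + 8·2.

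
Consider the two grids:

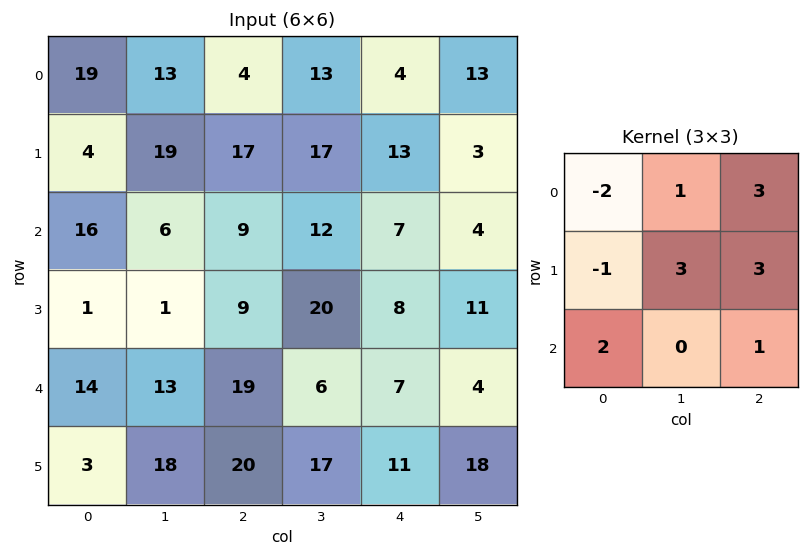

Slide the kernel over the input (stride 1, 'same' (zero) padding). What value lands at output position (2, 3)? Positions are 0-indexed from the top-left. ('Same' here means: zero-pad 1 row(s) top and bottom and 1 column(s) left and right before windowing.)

96

The receptive field on the zero-padded input at this output position is [17 17 13 / 9 12 7 / 9 20 8]. Elementwise product with the kernel and sum: 17·-2 + 17·1 + 13·3 + 9·-1 + 12·3 + 7·3 + 9·2 + 8·1.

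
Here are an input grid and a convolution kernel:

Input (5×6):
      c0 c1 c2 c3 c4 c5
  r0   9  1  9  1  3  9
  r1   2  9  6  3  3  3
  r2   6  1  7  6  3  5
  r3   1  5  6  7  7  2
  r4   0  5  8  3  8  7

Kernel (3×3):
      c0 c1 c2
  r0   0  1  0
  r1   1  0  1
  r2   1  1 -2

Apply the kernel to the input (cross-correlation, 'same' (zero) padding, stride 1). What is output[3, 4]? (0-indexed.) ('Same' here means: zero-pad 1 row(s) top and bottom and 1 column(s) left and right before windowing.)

9

The receptive field on the zero-padded input at this output position is [6 3 5 / 7 7 2 / 3 8 7]. Elementwise product with the kernel and sum: 3·1 + 7·1 + 2·1 + 3·1 + 8·1 + 7·-2.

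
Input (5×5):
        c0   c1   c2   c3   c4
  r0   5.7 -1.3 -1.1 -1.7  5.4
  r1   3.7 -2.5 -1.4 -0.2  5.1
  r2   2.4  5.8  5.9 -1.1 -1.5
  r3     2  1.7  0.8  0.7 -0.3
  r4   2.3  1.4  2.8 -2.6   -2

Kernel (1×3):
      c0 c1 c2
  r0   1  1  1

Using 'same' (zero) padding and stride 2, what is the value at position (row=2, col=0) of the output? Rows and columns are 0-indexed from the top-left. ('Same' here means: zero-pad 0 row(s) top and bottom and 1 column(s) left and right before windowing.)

The receptive field on the zero-padded input at this output position is [0 2.3 1.4]. Elementwise product with the kernel and sum: 0·1 + 2.3·1 + 1.4·1.

3.7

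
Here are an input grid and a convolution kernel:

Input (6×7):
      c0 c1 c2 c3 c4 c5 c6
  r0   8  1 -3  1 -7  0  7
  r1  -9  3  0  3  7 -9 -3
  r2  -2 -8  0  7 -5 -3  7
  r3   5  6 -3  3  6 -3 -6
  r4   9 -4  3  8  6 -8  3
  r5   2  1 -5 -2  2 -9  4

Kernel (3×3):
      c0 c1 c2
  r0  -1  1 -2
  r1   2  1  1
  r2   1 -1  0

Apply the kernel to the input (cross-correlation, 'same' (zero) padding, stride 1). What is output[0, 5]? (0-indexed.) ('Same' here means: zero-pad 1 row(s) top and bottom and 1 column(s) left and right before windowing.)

The receptive field on the zero-padded input at this output position is [0 0 0 / -7 0 7 / 7 -9 -3]. Elementwise product with the kernel and sum: 0·-1 + 0·1 + 0·-2 + -7·2 + 0·1 + 7·1 + 7·1 + -9·-1.

9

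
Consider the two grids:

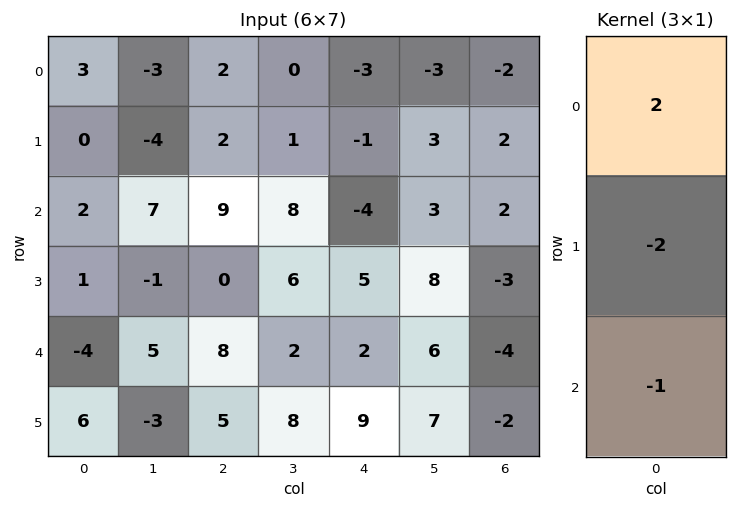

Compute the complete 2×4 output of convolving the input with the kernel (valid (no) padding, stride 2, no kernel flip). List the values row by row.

4 -9 0 -10
6 10 -20 14

Output[0,0]: The receptive field on the input at this output position is [3 / 0 / 2]. Elementwise product with the kernel and sum: 3·2 + 0·-2 + 2·-1.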